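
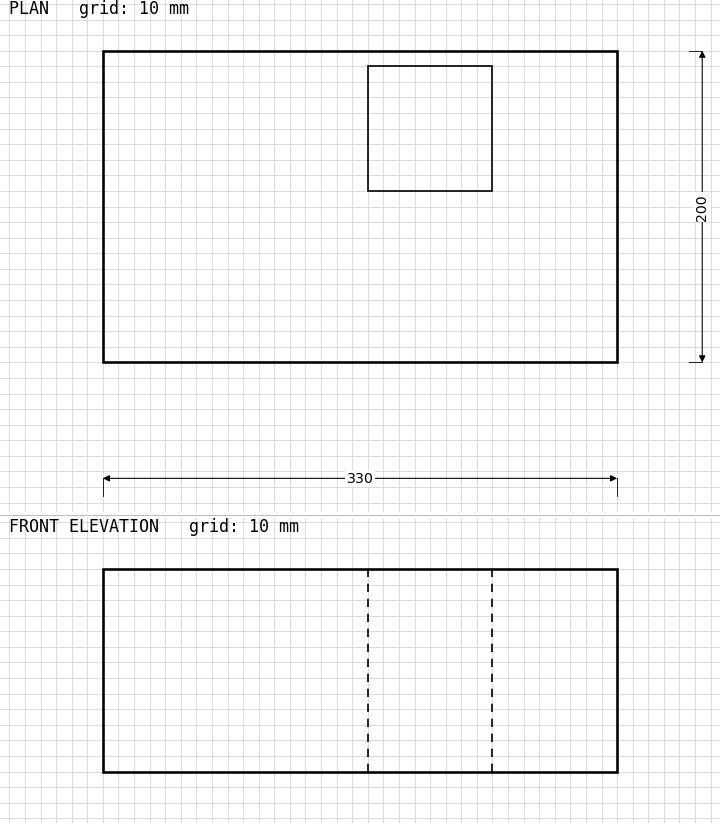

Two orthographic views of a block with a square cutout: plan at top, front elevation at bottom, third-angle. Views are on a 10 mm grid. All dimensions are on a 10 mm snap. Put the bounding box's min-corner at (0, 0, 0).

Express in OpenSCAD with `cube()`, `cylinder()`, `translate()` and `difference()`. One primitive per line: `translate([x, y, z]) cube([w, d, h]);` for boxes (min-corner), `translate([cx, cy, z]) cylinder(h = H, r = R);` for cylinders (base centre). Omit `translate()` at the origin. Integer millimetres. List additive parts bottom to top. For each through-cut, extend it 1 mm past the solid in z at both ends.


difference() {
  cube([330, 200, 130]);
  translate([170, 110, -1]) cube([80, 80, 132]);
}


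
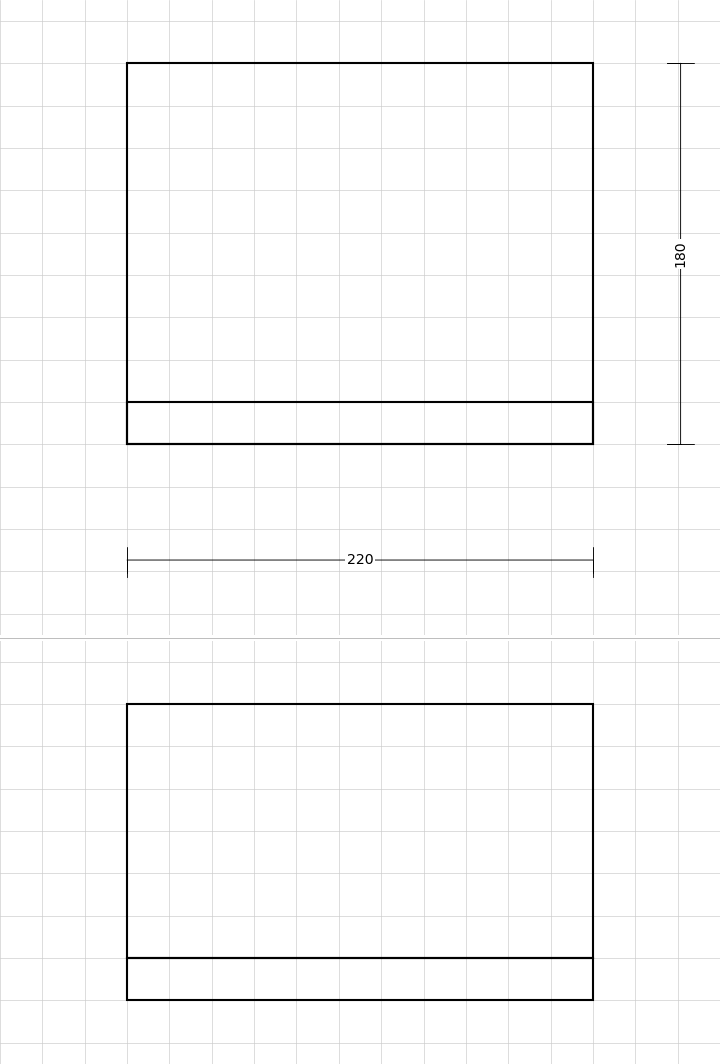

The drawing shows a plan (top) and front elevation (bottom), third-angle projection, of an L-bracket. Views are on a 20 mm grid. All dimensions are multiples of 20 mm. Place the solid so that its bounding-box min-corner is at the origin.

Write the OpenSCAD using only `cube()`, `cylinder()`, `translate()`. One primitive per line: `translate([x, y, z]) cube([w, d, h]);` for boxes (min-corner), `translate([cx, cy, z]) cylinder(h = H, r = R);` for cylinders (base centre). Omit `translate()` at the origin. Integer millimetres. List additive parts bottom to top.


cube([220, 180, 20]);
translate([0, 0, 20]) cube([220, 20, 120]);


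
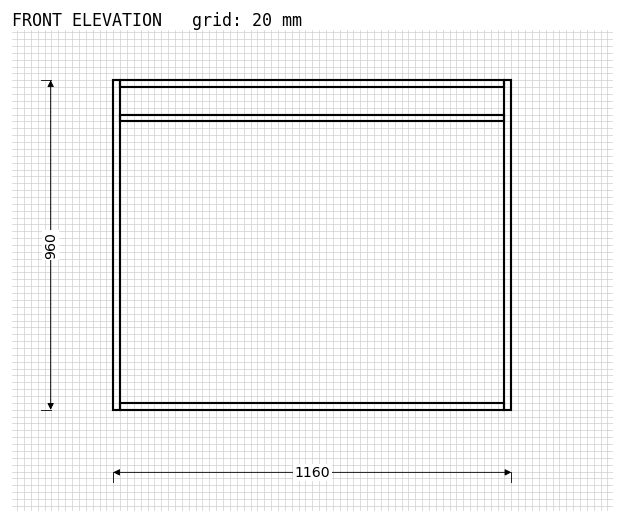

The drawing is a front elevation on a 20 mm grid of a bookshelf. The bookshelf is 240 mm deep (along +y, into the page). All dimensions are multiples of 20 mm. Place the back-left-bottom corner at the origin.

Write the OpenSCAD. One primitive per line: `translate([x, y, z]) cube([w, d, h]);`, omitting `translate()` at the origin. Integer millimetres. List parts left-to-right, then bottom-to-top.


cube([20, 240, 960]);
translate([20, 0, 0]) cube([1120, 240, 20]);
translate([20, 0, 840]) cube([1120, 240, 20]);
translate([20, 0, 940]) cube([1120, 240, 20]);
translate([1140, 0, 0]) cube([20, 240, 960]);


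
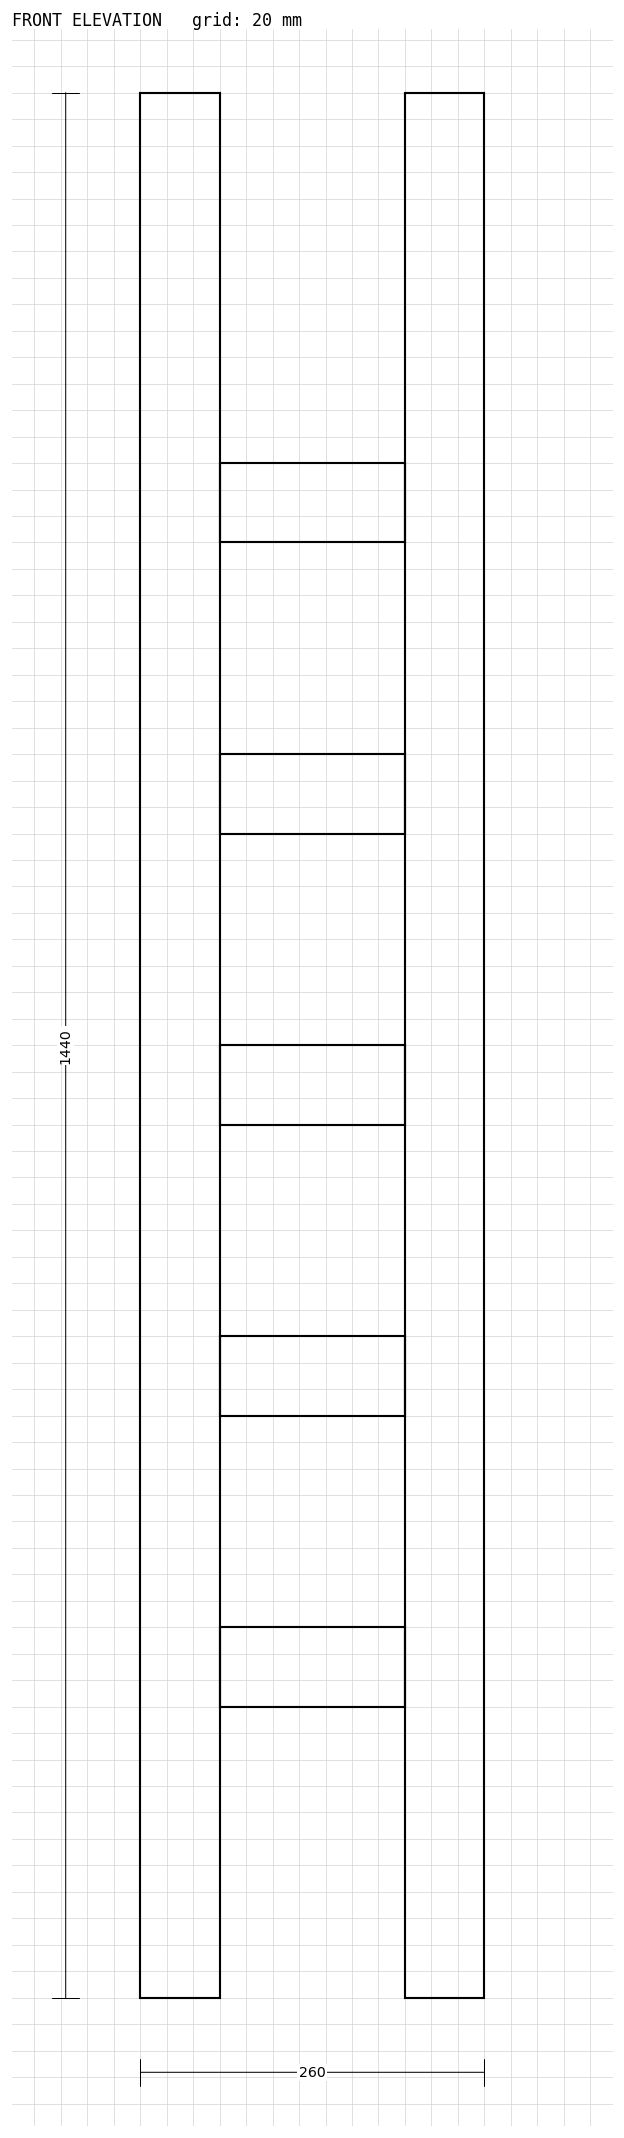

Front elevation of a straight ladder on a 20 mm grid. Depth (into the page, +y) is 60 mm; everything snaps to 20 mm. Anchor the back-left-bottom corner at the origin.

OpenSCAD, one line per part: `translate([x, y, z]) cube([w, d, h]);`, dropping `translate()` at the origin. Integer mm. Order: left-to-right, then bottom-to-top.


cube([60, 60, 1440]);
translate([60, 0, 220]) cube([140, 60, 60]);
translate([60, 0, 440]) cube([140, 60, 60]);
translate([60, 0, 660]) cube([140, 60, 60]);
translate([60, 0, 880]) cube([140, 60, 60]);
translate([60, 0, 1100]) cube([140, 60, 60]);
translate([200, 0, 0]) cube([60, 60, 1440]);


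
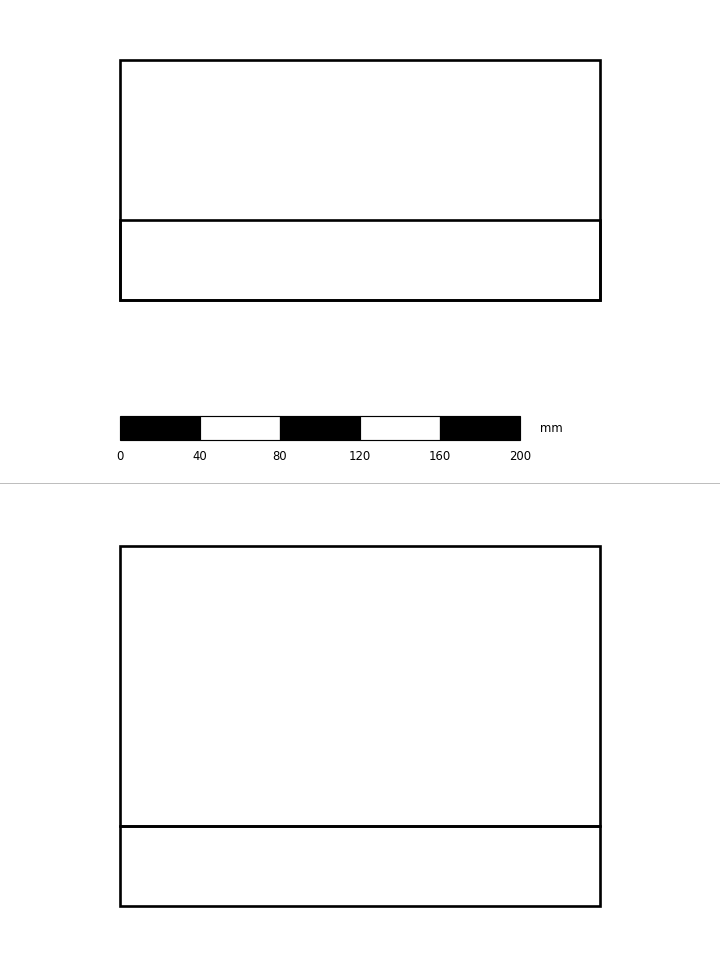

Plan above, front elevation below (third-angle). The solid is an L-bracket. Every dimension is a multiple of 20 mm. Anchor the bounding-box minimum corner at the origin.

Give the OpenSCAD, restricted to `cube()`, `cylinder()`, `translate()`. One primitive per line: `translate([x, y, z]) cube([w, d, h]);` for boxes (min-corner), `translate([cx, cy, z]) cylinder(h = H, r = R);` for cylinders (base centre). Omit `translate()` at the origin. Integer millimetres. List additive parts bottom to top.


cube([240, 120, 40]);
translate([0, 0, 40]) cube([240, 40, 140]);


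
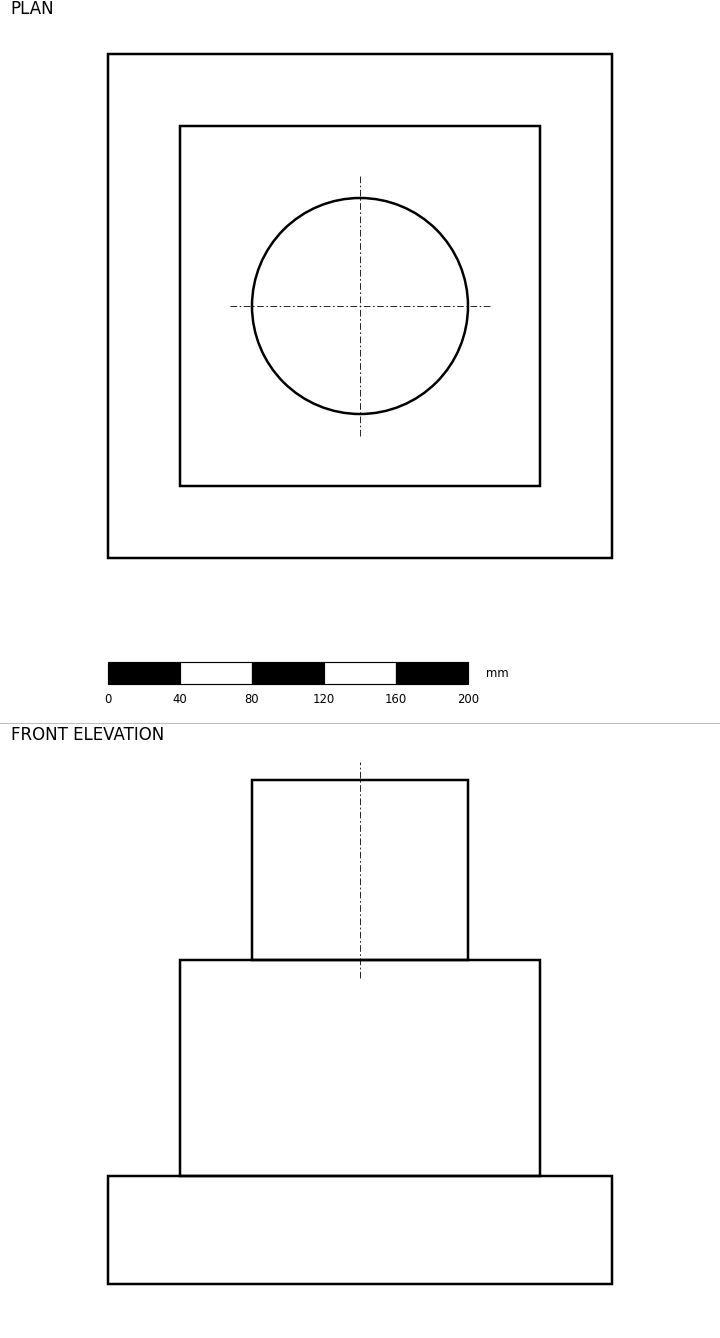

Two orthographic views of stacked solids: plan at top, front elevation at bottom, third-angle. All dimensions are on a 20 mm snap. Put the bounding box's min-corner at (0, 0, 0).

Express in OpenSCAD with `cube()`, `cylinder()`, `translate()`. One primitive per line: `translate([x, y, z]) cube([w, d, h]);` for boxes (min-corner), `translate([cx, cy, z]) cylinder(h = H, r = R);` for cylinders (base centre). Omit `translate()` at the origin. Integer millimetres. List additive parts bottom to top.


cube([280, 280, 60]);
translate([40, 40, 60]) cube([200, 200, 120]);
translate([140, 140, 180]) cylinder(h = 100, r = 60);


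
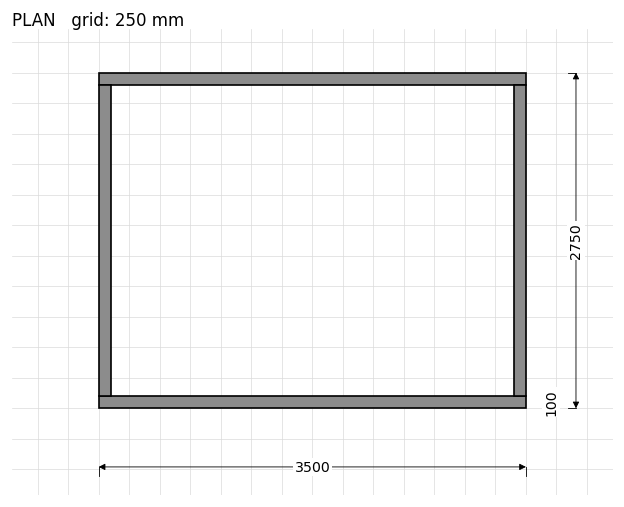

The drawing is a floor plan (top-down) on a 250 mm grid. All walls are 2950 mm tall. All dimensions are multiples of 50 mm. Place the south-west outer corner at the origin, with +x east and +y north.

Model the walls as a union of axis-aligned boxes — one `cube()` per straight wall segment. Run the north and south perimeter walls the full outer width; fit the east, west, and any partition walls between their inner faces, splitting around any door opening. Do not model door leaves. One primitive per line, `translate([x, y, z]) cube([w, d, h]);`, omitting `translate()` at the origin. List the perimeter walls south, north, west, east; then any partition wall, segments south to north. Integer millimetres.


cube([3500, 100, 2950]);
translate([0, 2650, 0]) cube([3500, 100, 2950]);
translate([0, 100, 0]) cube([100, 2550, 2950]);
translate([3400, 100, 0]) cube([100, 2550, 2950]);


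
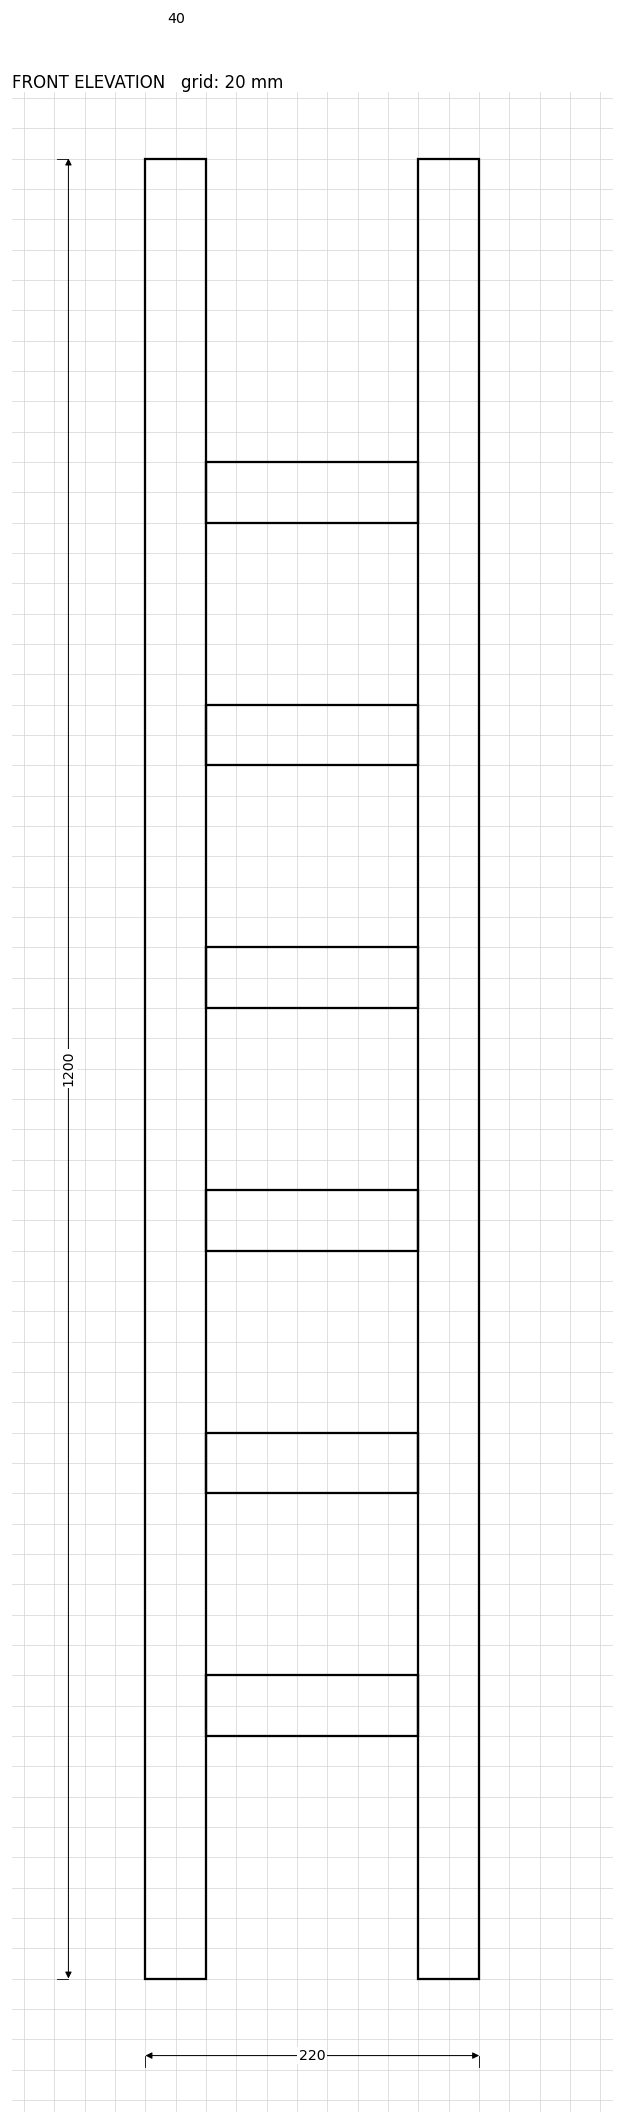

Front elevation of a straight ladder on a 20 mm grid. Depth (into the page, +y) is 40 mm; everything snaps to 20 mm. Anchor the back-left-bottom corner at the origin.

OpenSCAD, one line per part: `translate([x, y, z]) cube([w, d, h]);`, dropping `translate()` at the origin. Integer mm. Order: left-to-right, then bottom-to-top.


cube([40, 40, 1200]);
translate([40, 0, 160]) cube([140, 40, 40]);
translate([40, 0, 320]) cube([140, 40, 40]);
translate([40, 0, 480]) cube([140, 40, 40]);
translate([40, 0, 640]) cube([140, 40, 40]);
translate([40, 0, 800]) cube([140, 40, 40]);
translate([40, 0, 960]) cube([140, 40, 40]);
translate([180, 0, 0]) cube([40, 40, 1200]);


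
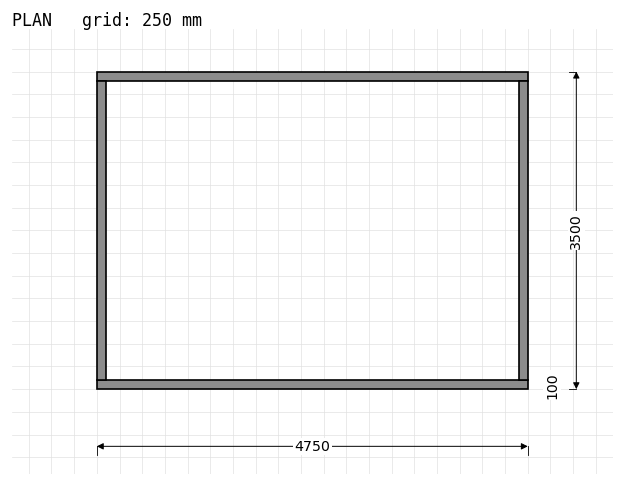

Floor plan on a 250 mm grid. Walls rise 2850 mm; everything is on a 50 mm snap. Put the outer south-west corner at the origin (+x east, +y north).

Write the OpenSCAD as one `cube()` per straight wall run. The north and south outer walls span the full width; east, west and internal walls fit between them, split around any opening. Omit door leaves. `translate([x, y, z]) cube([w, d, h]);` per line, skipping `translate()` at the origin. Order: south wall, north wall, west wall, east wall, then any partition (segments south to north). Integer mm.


cube([4750, 100, 2850]);
translate([0, 3400, 0]) cube([4750, 100, 2850]);
translate([0, 100, 0]) cube([100, 3300, 2850]);
translate([4650, 100, 0]) cube([100, 3300, 2850]);


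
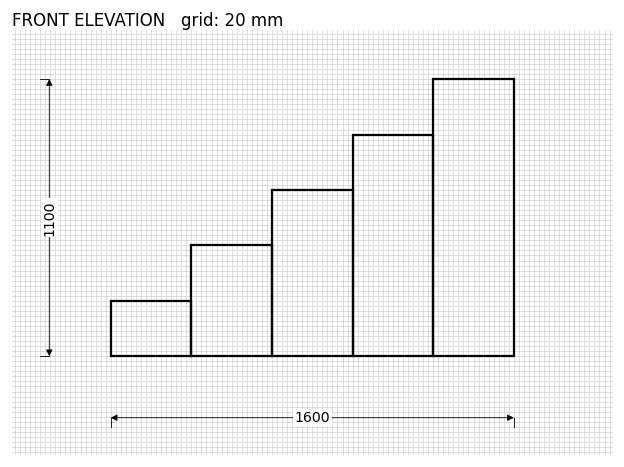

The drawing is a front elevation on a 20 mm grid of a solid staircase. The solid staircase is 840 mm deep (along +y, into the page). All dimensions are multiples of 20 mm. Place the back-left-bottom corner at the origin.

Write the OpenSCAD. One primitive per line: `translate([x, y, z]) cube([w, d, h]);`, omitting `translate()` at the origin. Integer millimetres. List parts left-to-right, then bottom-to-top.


cube([320, 840, 220]);
translate([320, 0, 0]) cube([320, 840, 440]);
translate([640, 0, 0]) cube([320, 840, 660]);
translate([960, 0, 0]) cube([320, 840, 880]);
translate([1280, 0, 0]) cube([320, 840, 1100]);


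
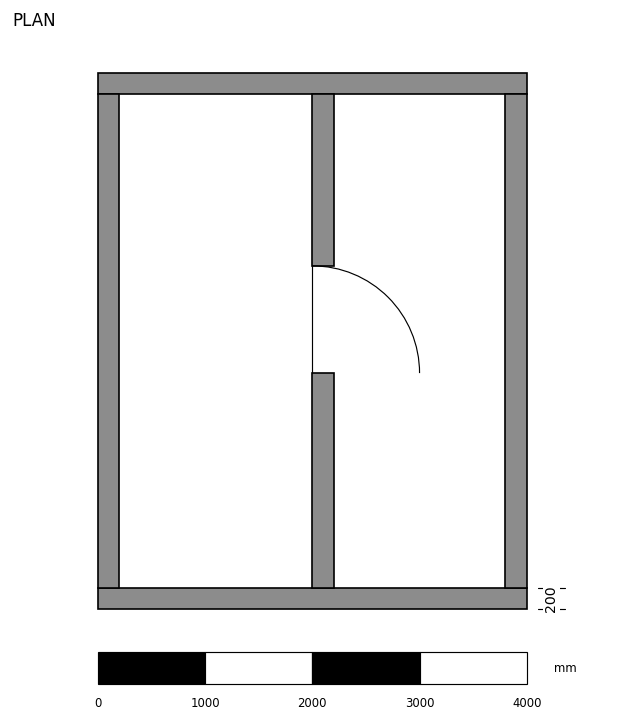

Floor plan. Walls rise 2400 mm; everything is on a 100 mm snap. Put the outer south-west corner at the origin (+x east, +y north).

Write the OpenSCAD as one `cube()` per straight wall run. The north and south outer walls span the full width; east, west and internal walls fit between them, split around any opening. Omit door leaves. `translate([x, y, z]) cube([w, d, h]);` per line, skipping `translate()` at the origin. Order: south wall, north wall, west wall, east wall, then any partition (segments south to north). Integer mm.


cube([4000, 200, 2400]);
translate([0, 4800, 0]) cube([4000, 200, 2400]);
translate([0, 200, 0]) cube([200, 4600, 2400]);
translate([3800, 200, 0]) cube([200, 4600, 2400]);
translate([2000, 200, 0]) cube([200, 2000, 2400]);
translate([2000, 3200, 0]) cube([200, 1600, 2400]);


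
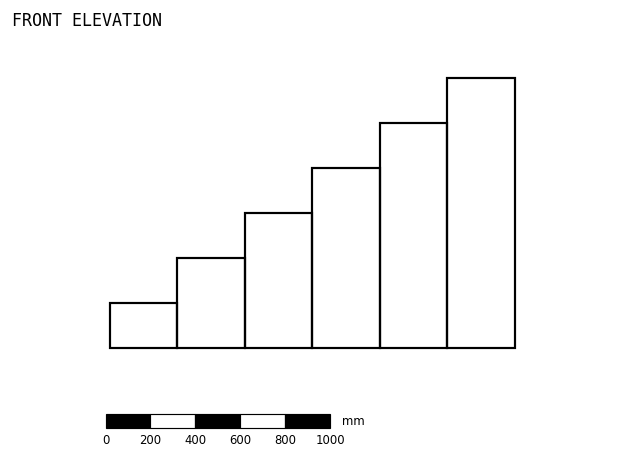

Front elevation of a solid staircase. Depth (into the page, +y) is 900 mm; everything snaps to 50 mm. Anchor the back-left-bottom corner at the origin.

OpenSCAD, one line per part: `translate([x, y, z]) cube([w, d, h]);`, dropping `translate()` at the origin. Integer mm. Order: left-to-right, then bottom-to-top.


cube([300, 900, 200]);
translate([300, 0, 0]) cube([300, 900, 400]);
translate([600, 0, 0]) cube([300, 900, 600]);
translate([900, 0, 0]) cube([300, 900, 800]);
translate([1200, 0, 0]) cube([300, 900, 1000]);
translate([1500, 0, 0]) cube([300, 900, 1200]);


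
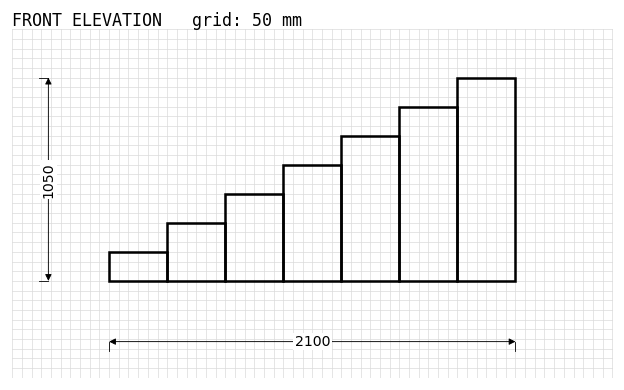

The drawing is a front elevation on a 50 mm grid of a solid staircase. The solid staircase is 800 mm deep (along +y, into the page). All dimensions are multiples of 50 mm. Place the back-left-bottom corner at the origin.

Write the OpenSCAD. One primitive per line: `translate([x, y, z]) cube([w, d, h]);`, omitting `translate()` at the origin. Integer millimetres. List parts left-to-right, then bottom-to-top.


cube([300, 800, 150]);
translate([300, 0, 0]) cube([300, 800, 300]);
translate([600, 0, 0]) cube([300, 800, 450]);
translate([900, 0, 0]) cube([300, 800, 600]);
translate([1200, 0, 0]) cube([300, 800, 750]);
translate([1500, 0, 0]) cube([300, 800, 900]);
translate([1800, 0, 0]) cube([300, 800, 1050]);


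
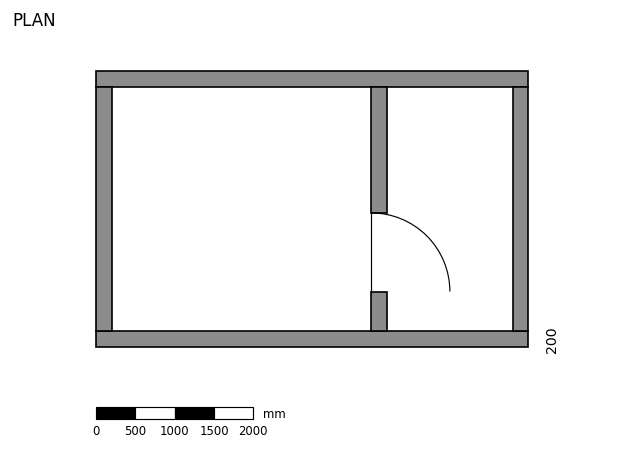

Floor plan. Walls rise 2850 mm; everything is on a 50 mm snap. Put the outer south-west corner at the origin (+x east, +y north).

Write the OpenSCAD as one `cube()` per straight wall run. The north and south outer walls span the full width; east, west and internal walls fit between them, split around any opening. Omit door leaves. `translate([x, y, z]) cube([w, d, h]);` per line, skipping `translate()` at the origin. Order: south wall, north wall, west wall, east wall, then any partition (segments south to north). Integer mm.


cube([5500, 200, 2850]);
translate([0, 3300, 0]) cube([5500, 200, 2850]);
translate([0, 200, 0]) cube([200, 3100, 2850]);
translate([5300, 200, 0]) cube([200, 3100, 2850]);
translate([3500, 200, 0]) cube([200, 500, 2850]);
translate([3500, 1700, 0]) cube([200, 1600, 2850]);


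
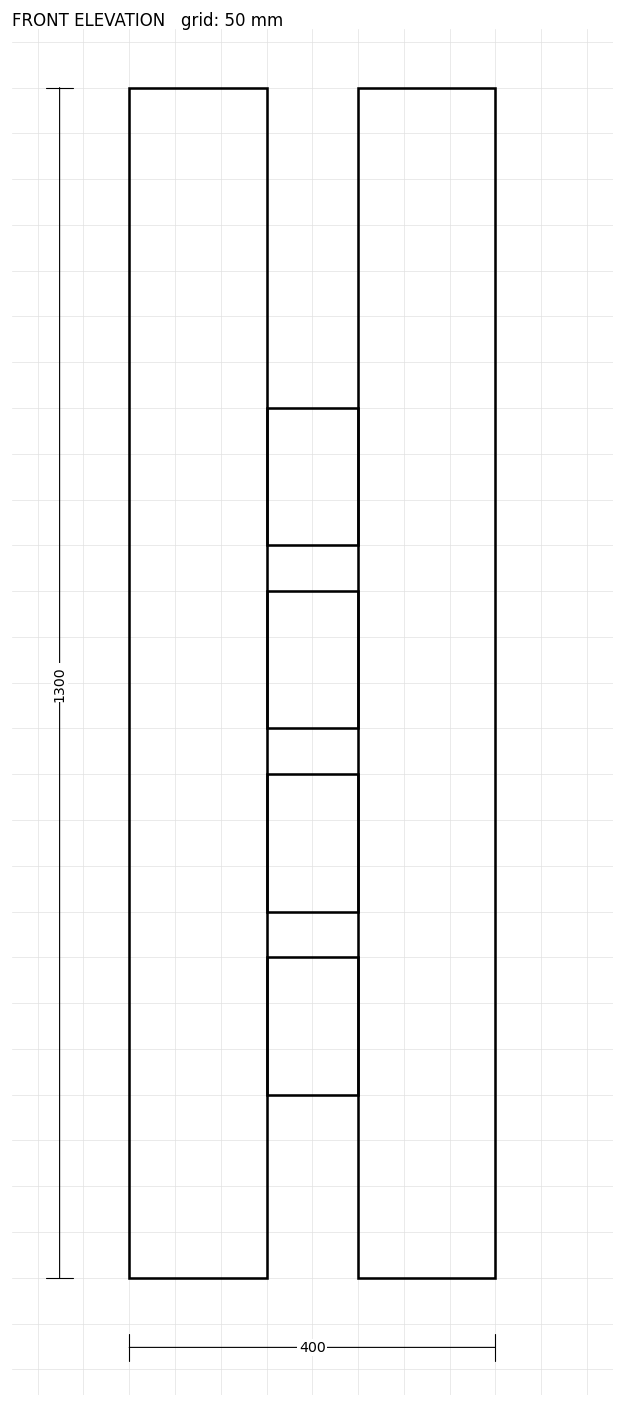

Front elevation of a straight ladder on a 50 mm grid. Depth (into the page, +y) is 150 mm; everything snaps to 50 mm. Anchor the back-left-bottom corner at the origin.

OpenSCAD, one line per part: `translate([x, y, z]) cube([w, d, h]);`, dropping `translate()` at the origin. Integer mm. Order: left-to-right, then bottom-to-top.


cube([150, 150, 1300]);
translate([150, 0, 200]) cube([100, 150, 150]);
translate([150, 0, 400]) cube([100, 150, 150]);
translate([150, 0, 600]) cube([100, 150, 150]);
translate([150, 0, 800]) cube([100, 150, 150]);
translate([250, 0, 0]) cube([150, 150, 1300]);


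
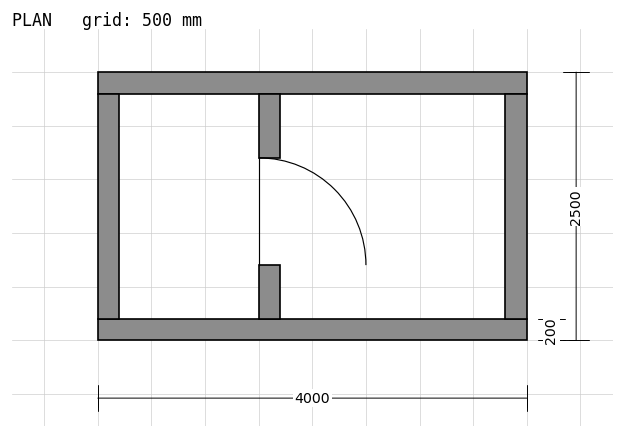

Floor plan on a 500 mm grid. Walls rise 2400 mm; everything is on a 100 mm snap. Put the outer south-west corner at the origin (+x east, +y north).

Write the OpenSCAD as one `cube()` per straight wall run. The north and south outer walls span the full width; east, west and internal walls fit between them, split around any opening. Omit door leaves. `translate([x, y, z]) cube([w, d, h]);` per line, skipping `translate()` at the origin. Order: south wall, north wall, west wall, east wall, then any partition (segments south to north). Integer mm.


cube([4000, 200, 2400]);
translate([0, 2300, 0]) cube([4000, 200, 2400]);
translate([0, 200, 0]) cube([200, 2100, 2400]);
translate([3800, 200, 0]) cube([200, 2100, 2400]);
translate([1500, 200, 0]) cube([200, 500, 2400]);
translate([1500, 1700, 0]) cube([200, 600, 2400]);


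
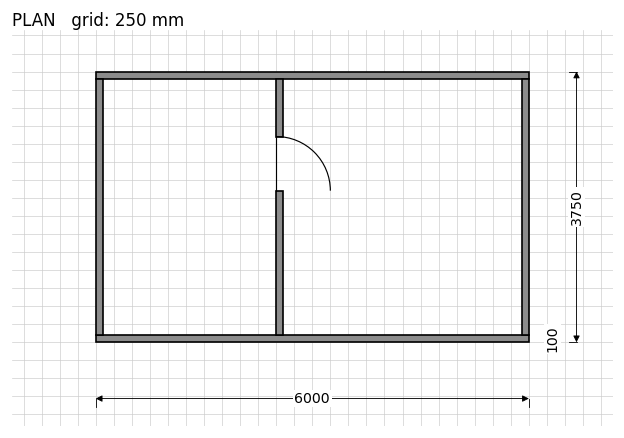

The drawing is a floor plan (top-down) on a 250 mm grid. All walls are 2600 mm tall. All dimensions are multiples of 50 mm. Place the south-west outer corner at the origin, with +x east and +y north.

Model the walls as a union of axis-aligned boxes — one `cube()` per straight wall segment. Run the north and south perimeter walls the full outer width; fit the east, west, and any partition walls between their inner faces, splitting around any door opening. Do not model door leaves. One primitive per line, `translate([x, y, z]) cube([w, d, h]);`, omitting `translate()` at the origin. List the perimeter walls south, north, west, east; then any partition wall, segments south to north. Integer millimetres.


cube([6000, 100, 2600]);
translate([0, 3650, 0]) cube([6000, 100, 2600]);
translate([0, 100, 0]) cube([100, 3550, 2600]);
translate([5900, 100, 0]) cube([100, 3550, 2600]);
translate([2500, 100, 0]) cube([100, 2000, 2600]);
translate([2500, 2850, 0]) cube([100, 800, 2600]);


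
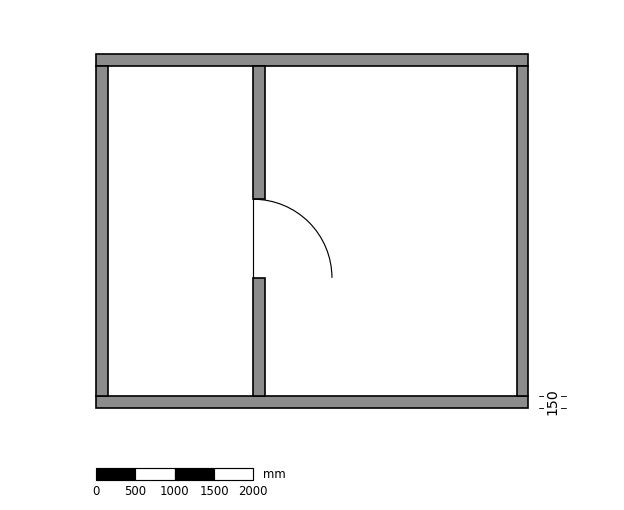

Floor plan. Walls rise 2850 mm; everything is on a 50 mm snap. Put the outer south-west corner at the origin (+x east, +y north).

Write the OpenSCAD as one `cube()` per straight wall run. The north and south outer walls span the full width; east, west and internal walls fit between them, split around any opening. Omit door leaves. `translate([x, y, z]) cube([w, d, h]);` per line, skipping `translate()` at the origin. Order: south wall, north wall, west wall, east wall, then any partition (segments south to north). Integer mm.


cube([5500, 150, 2850]);
translate([0, 4350, 0]) cube([5500, 150, 2850]);
translate([0, 150, 0]) cube([150, 4200, 2850]);
translate([5350, 150, 0]) cube([150, 4200, 2850]);
translate([2000, 150, 0]) cube([150, 1500, 2850]);
translate([2000, 2650, 0]) cube([150, 1700, 2850]);


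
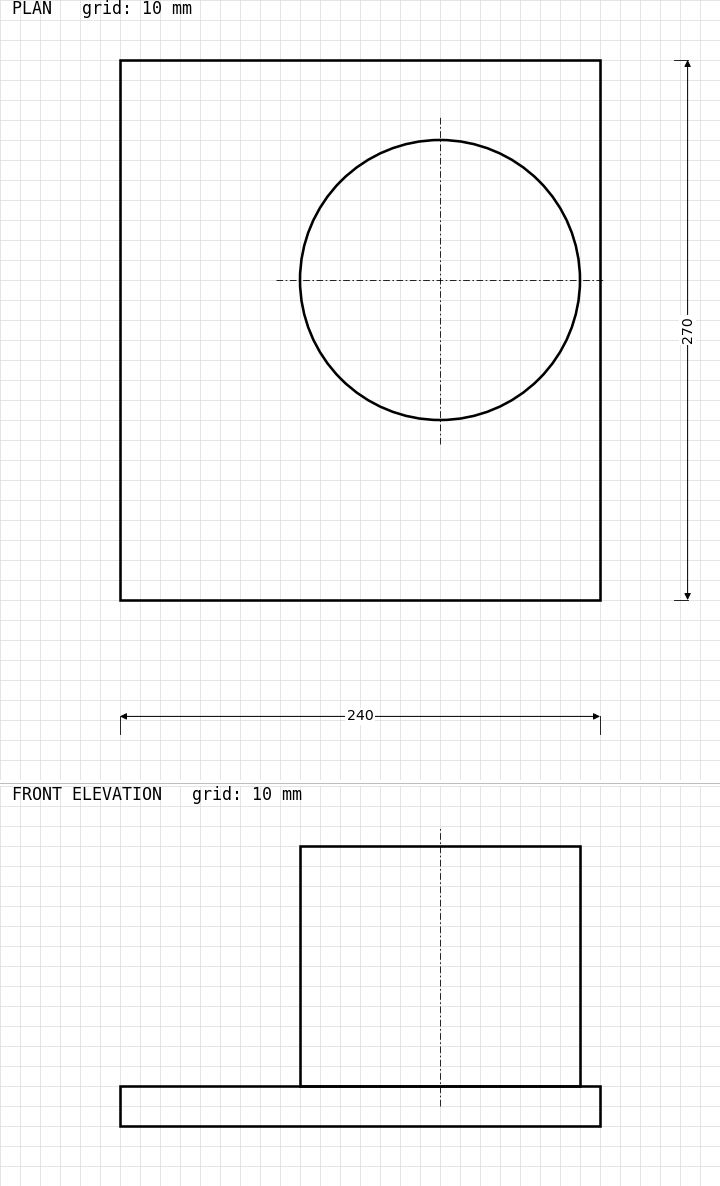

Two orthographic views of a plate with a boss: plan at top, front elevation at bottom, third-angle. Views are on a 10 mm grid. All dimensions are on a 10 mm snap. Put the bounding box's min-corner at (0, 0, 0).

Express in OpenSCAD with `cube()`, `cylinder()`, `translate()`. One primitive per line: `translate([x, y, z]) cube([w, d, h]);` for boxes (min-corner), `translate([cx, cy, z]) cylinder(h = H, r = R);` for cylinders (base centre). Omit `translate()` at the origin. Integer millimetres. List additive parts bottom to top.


cube([240, 270, 20]);
translate([160, 160, 20]) cylinder(h = 120, r = 70);


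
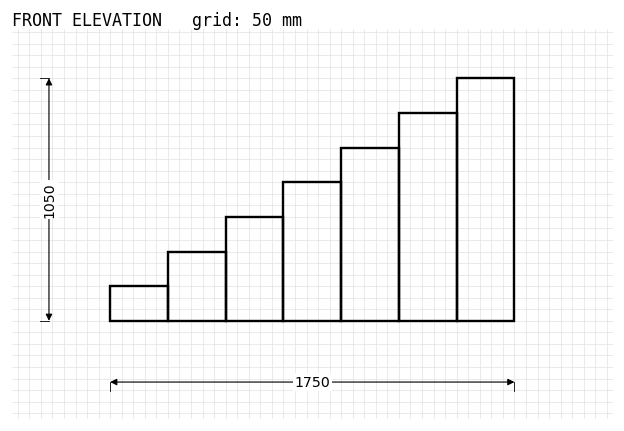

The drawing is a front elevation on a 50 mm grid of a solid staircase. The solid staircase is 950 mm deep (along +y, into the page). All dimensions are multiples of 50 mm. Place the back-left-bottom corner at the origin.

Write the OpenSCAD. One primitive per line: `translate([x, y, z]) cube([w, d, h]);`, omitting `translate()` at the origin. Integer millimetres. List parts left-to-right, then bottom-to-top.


cube([250, 950, 150]);
translate([250, 0, 0]) cube([250, 950, 300]);
translate([500, 0, 0]) cube([250, 950, 450]);
translate([750, 0, 0]) cube([250, 950, 600]);
translate([1000, 0, 0]) cube([250, 950, 750]);
translate([1250, 0, 0]) cube([250, 950, 900]);
translate([1500, 0, 0]) cube([250, 950, 1050]);


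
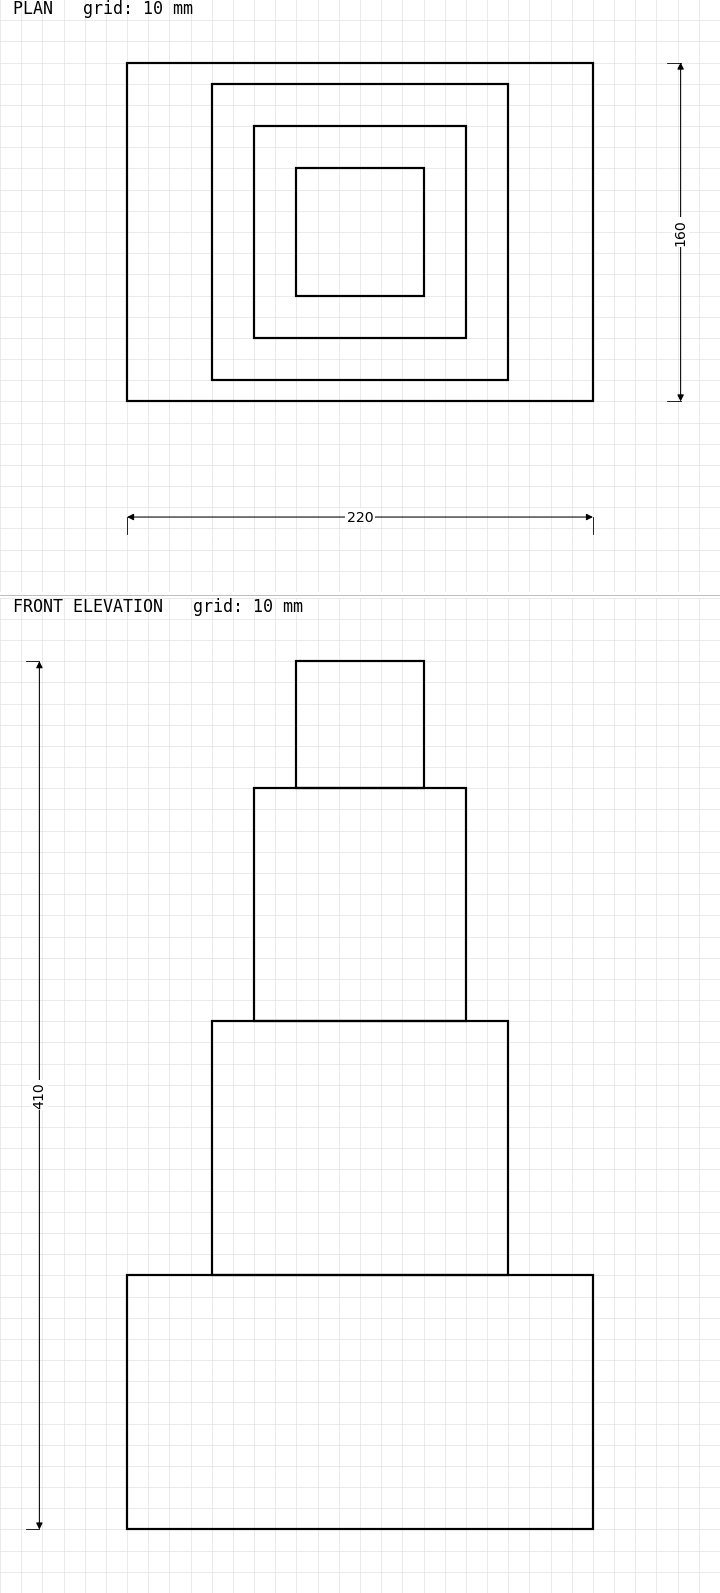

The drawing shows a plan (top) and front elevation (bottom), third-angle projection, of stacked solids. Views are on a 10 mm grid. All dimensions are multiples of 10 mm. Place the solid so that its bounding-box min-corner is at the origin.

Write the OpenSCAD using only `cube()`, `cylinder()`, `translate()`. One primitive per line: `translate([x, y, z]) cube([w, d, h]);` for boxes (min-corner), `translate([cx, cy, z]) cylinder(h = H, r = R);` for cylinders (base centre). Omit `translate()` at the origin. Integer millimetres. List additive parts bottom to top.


cube([220, 160, 120]);
translate([40, 10, 120]) cube([140, 140, 120]);
translate([60, 30, 240]) cube([100, 100, 110]);
translate([80, 50, 350]) cube([60, 60, 60]);


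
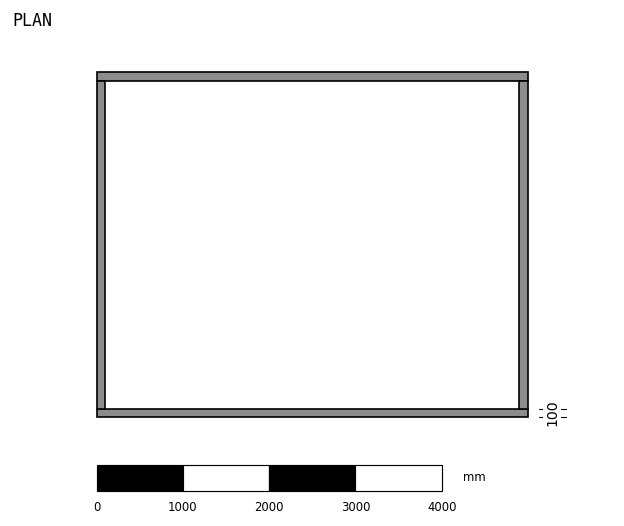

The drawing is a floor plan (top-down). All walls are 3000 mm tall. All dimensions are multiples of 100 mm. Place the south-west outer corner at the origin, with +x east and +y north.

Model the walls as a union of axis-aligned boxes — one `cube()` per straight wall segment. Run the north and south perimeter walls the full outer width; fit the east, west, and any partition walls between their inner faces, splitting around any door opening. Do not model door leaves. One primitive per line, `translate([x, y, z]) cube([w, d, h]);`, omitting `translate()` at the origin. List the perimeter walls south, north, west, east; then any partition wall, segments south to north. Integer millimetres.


cube([5000, 100, 3000]);
translate([0, 3900, 0]) cube([5000, 100, 3000]);
translate([0, 100, 0]) cube([100, 3800, 3000]);
translate([4900, 100, 0]) cube([100, 3800, 3000]);


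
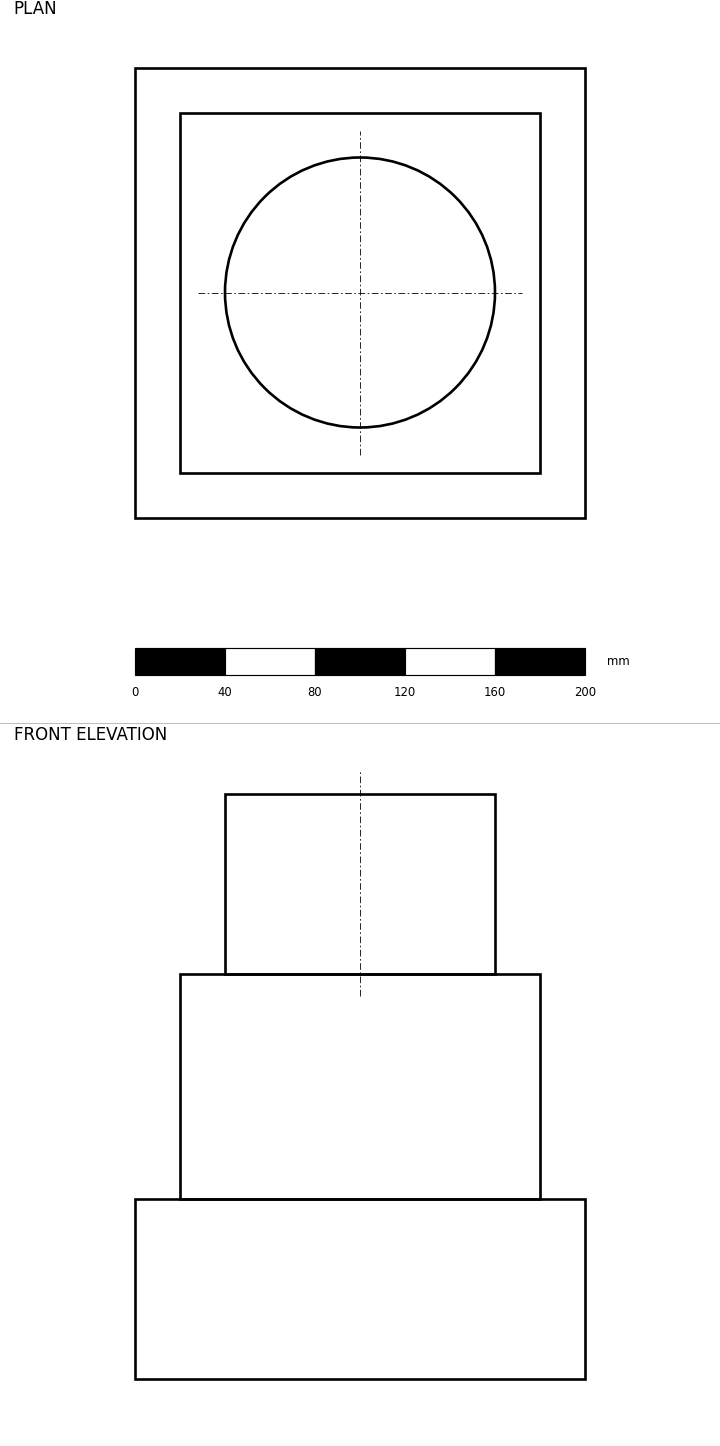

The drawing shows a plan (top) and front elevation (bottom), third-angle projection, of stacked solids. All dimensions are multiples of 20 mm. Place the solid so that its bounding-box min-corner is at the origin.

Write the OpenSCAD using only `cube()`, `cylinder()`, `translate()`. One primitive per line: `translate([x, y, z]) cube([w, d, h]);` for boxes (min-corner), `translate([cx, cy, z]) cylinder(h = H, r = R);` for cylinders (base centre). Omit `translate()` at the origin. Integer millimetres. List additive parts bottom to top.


cube([200, 200, 80]);
translate([20, 20, 80]) cube([160, 160, 100]);
translate([100, 100, 180]) cylinder(h = 80, r = 60);


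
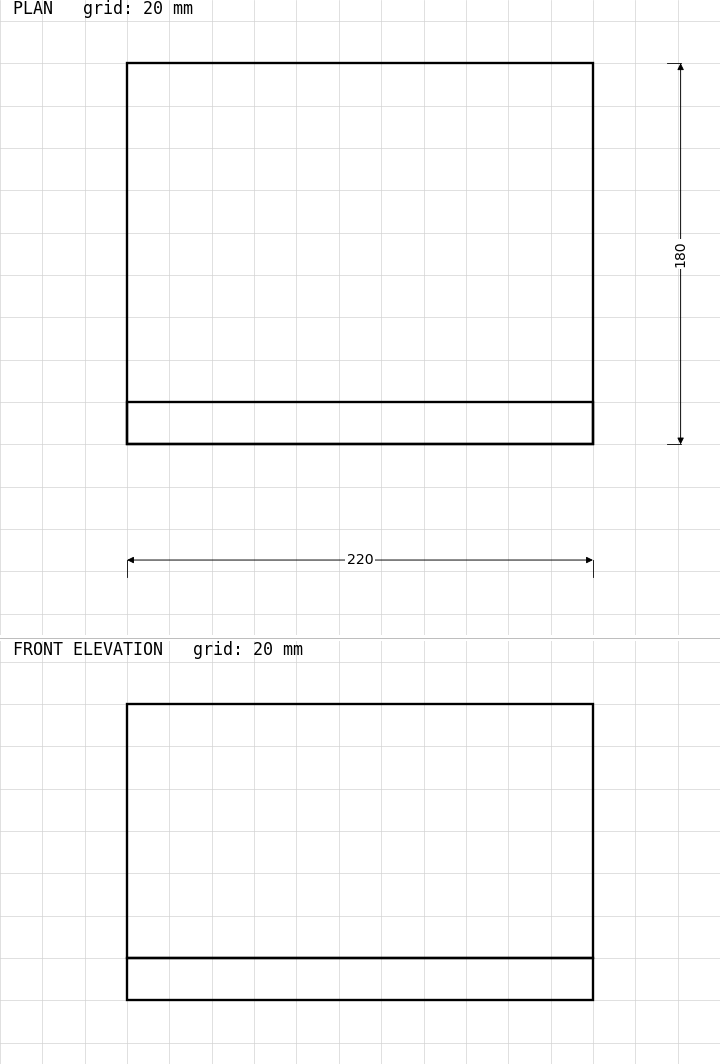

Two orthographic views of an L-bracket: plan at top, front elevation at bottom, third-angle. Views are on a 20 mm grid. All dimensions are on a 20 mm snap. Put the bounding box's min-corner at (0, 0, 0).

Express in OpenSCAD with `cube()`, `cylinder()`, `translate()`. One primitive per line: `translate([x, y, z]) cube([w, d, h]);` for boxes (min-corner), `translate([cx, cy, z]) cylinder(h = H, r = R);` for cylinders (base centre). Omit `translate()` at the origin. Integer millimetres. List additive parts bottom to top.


cube([220, 180, 20]);
translate([0, 0, 20]) cube([220, 20, 120]);


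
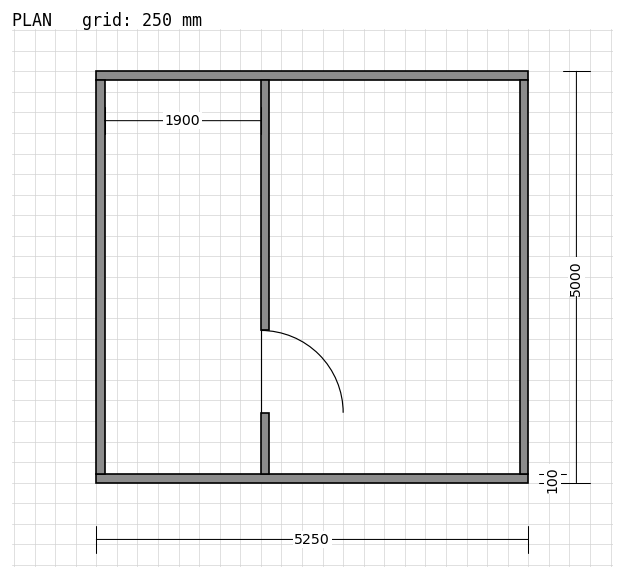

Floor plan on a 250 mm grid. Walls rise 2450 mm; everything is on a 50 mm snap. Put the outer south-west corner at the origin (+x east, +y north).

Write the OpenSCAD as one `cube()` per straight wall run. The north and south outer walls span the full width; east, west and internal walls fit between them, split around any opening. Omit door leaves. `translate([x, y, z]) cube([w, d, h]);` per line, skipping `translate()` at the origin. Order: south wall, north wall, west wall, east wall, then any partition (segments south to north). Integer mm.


cube([5250, 100, 2450]);
translate([0, 4900, 0]) cube([5250, 100, 2450]);
translate([0, 100, 0]) cube([100, 4800, 2450]);
translate([5150, 100, 0]) cube([100, 4800, 2450]);
translate([2000, 100, 0]) cube([100, 750, 2450]);
translate([2000, 1850, 0]) cube([100, 3050, 2450]);


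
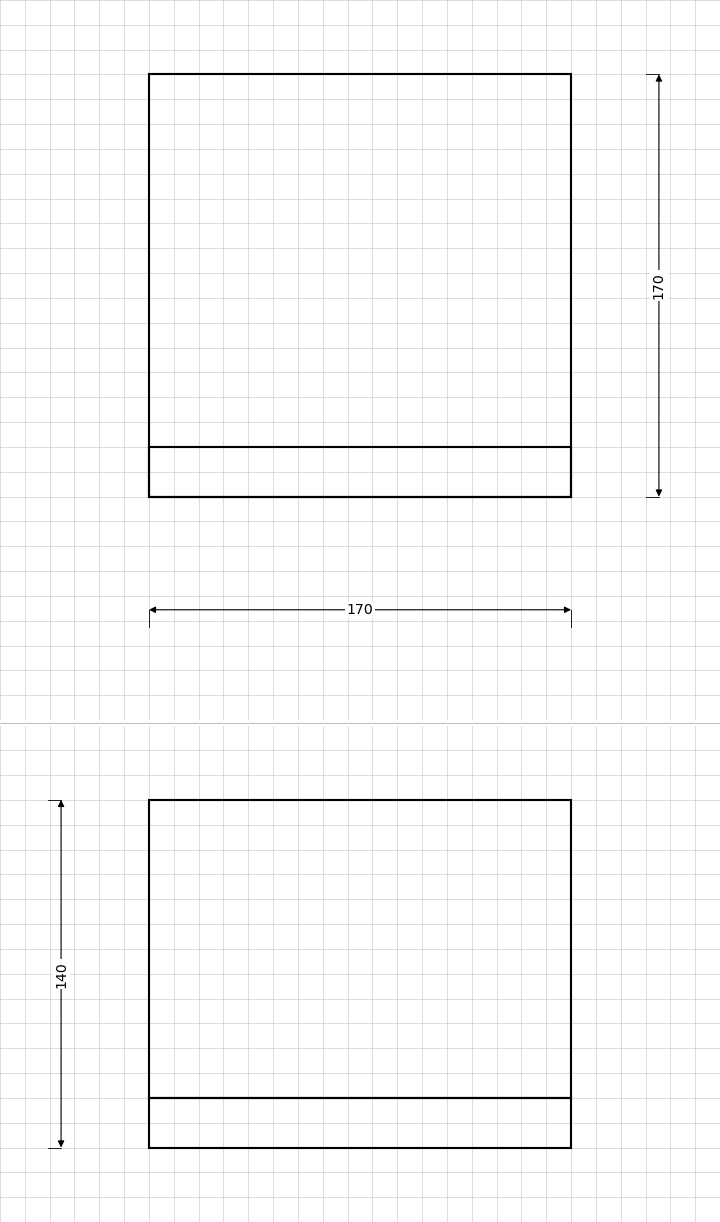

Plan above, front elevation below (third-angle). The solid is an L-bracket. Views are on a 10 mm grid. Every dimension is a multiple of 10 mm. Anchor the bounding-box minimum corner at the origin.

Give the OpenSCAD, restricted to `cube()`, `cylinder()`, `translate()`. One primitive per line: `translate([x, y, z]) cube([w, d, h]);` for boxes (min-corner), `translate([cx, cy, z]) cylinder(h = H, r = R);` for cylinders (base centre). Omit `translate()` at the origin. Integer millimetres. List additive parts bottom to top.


cube([170, 170, 20]);
translate([0, 0, 20]) cube([170, 20, 120]);


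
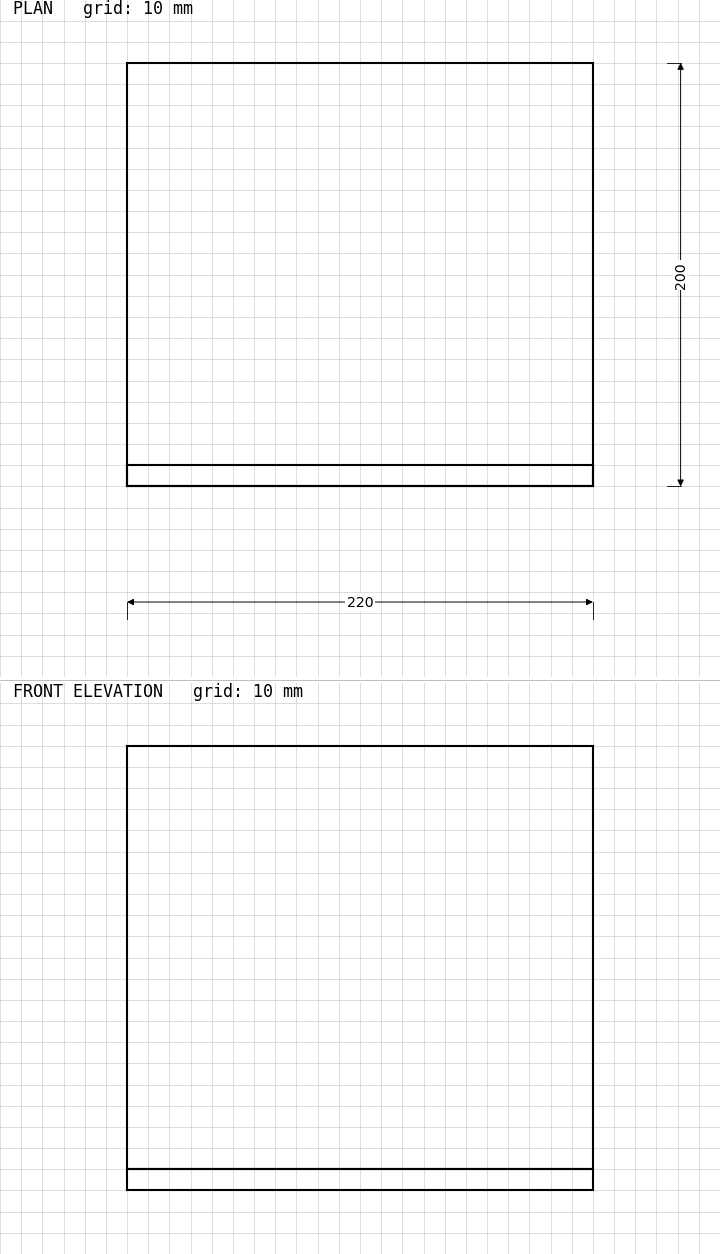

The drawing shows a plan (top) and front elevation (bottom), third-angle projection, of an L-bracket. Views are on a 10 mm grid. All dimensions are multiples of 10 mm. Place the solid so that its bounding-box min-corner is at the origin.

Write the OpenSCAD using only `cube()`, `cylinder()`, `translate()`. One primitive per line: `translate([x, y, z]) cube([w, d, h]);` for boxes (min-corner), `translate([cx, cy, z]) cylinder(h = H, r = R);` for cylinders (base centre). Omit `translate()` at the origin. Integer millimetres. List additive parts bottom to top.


cube([220, 200, 10]);
translate([0, 0, 10]) cube([220, 10, 200]);


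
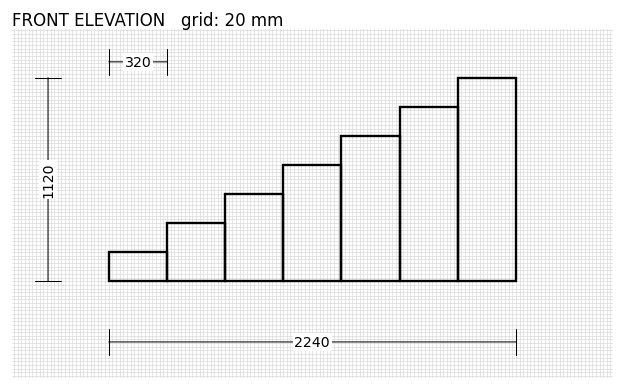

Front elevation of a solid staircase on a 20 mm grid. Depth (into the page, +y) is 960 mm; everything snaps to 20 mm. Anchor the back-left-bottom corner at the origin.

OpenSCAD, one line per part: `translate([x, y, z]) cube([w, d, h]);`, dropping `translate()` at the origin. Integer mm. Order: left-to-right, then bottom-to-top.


cube([320, 960, 160]);
translate([320, 0, 0]) cube([320, 960, 320]);
translate([640, 0, 0]) cube([320, 960, 480]);
translate([960, 0, 0]) cube([320, 960, 640]);
translate([1280, 0, 0]) cube([320, 960, 800]);
translate([1600, 0, 0]) cube([320, 960, 960]);
translate([1920, 0, 0]) cube([320, 960, 1120]);


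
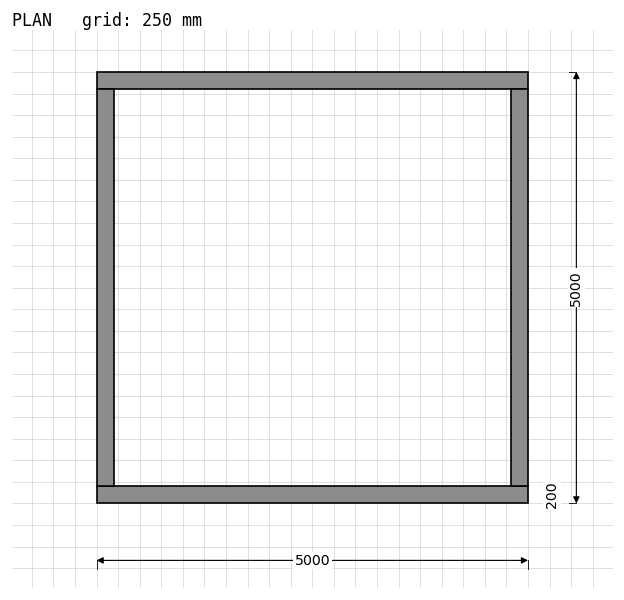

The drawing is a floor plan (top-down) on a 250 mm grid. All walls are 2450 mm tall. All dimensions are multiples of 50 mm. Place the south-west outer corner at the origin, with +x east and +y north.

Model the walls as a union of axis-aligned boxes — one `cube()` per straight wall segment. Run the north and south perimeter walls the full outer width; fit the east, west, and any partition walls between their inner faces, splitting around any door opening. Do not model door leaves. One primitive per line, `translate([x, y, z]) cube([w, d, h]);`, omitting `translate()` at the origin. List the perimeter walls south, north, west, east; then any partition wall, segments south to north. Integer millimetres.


cube([5000, 200, 2450]);
translate([0, 4800, 0]) cube([5000, 200, 2450]);
translate([0, 200, 0]) cube([200, 4600, 2450]);
translate([4800, 200, 0]) cube([200, 4600, 2450]);


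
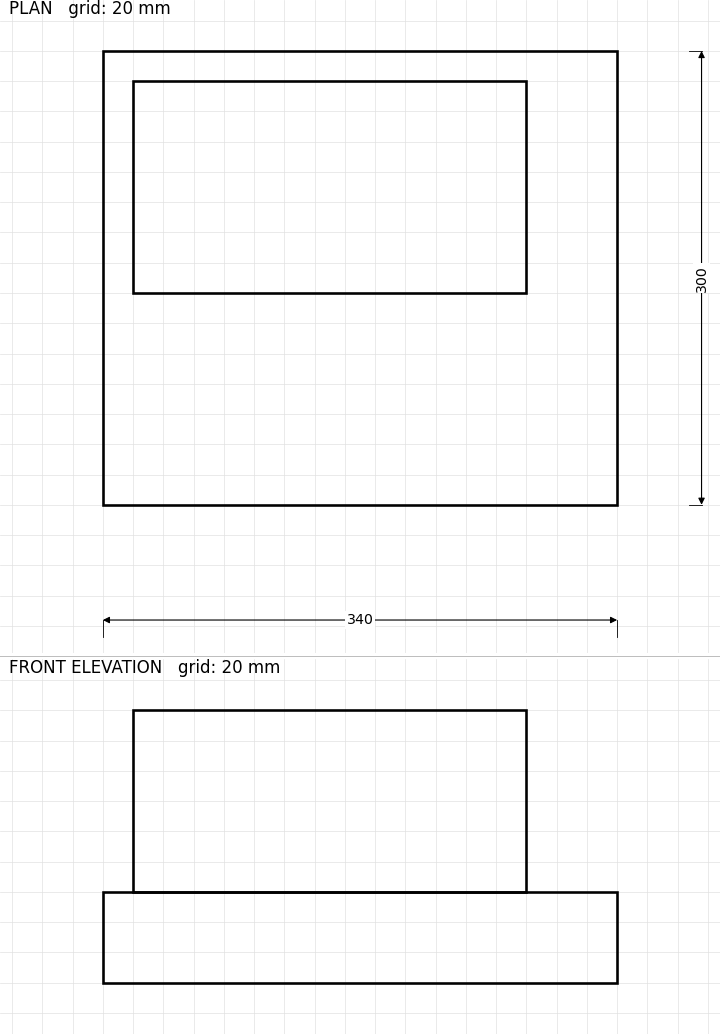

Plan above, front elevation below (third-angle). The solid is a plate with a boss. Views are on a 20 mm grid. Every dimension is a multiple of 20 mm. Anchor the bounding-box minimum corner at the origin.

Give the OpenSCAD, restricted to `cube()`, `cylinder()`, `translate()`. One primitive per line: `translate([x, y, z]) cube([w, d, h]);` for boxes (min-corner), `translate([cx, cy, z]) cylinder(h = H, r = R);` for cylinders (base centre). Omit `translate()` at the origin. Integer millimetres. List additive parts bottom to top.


cube([340, 300, 60]);
translate([20, 140, 60]) cube([260, 140, 120]);


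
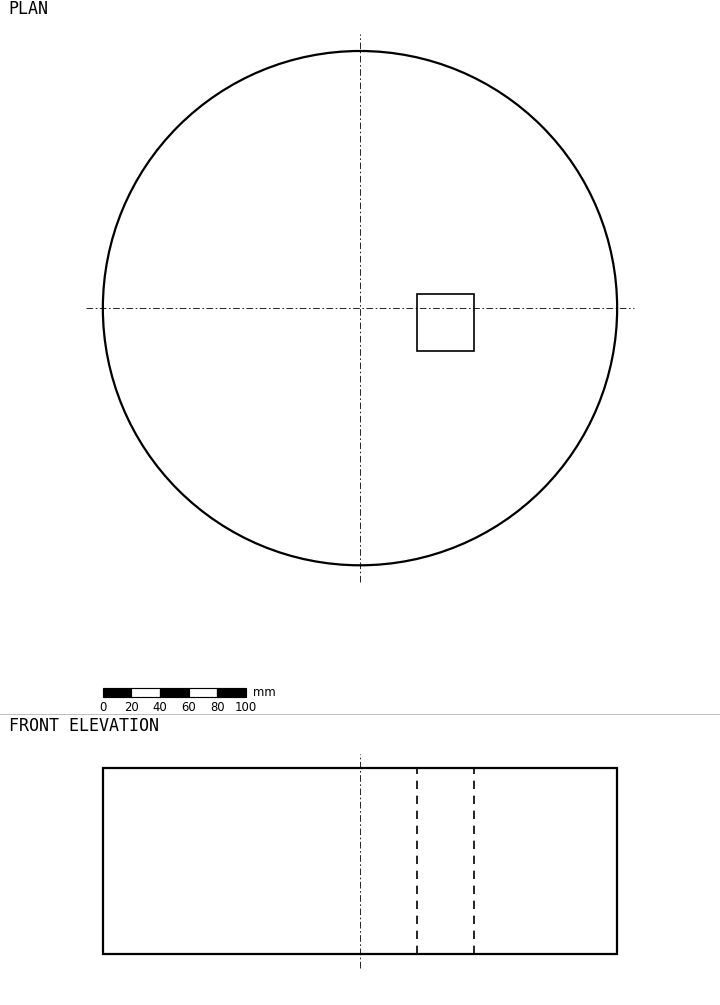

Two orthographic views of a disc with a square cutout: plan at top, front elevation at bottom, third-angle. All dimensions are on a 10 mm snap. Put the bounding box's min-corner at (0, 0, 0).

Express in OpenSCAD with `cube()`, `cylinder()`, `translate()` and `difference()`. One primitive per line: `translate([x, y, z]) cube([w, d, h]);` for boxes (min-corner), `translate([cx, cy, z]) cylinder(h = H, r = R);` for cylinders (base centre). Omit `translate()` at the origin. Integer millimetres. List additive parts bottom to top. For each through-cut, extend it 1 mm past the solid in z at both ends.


difference() {
  translate([180, 180, 0]) cylinder(h = 130, r = 180);
  translate([220, 150, -1]) cube([40, 40, 132]);
}


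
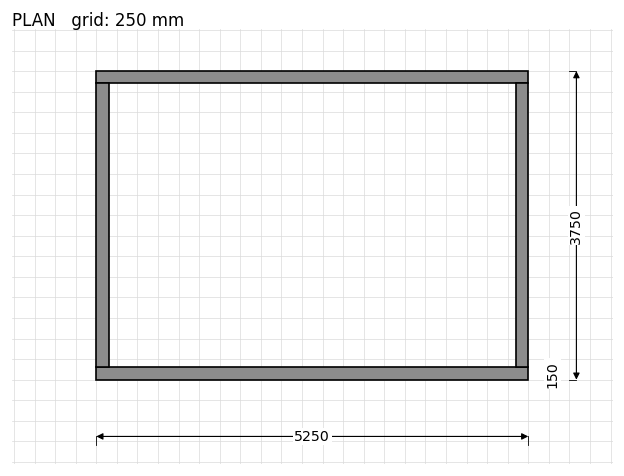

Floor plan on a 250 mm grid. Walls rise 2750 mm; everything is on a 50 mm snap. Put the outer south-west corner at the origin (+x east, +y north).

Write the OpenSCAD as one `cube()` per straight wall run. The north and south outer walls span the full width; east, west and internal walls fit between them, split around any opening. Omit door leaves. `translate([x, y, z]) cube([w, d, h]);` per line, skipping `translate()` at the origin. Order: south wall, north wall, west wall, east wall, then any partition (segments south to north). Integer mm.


cube([5250, 150, 2750]);
translate([0, 3600, 0]) cube([5250, 150, 2750]);
translate([0, 150, 0]) cube([150, 3450, 2750]);
translate([5100, 150, 0]) cube([150, 3450, 2750]);


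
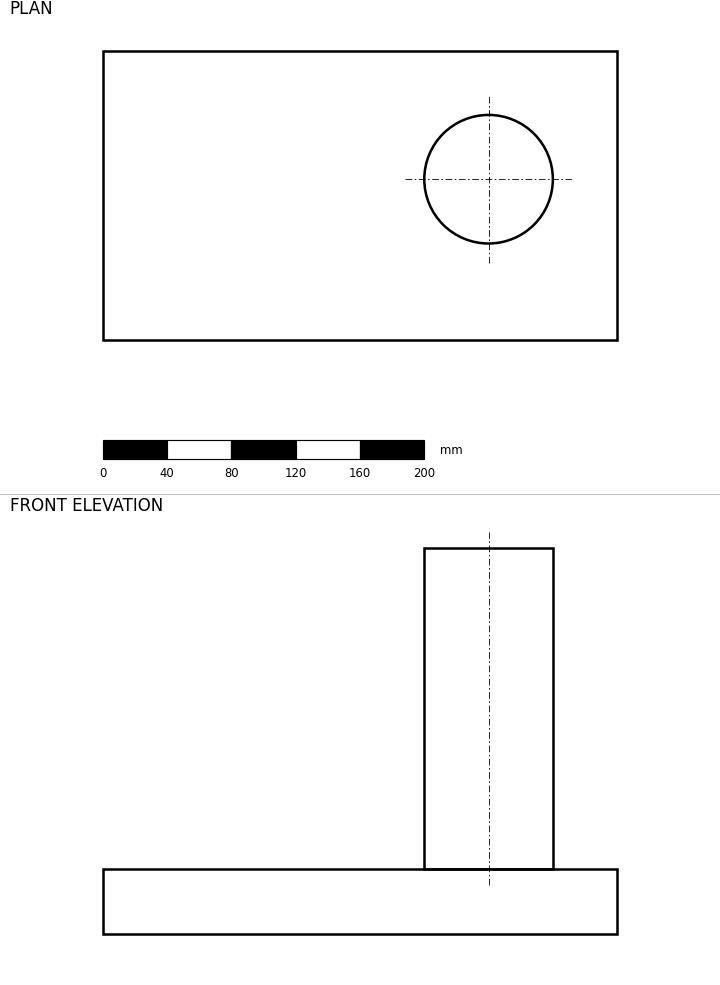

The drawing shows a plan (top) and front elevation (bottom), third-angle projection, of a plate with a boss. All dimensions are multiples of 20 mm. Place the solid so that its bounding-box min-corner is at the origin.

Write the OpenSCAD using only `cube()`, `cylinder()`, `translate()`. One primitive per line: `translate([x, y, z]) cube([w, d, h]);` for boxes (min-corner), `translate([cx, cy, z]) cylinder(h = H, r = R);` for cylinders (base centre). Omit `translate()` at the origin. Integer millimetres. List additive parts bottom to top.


cube([320, 180, 40]);
translate([240, 100, 40]) cylinder(h = 200, r = 40);


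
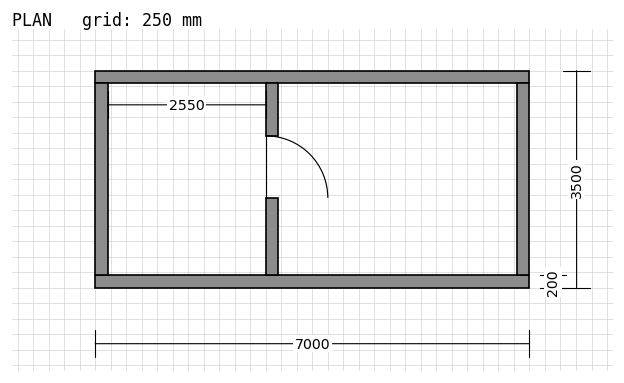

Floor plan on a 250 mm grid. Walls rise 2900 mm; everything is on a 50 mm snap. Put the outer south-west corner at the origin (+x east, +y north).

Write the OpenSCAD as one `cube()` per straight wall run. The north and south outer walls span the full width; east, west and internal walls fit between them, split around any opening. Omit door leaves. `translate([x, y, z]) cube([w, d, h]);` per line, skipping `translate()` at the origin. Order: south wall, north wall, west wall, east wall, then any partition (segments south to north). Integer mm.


cube([7000, 200, 2900]);
translate([0, 3300, 0]) cube([7000, 200, 2900]);
translate([0, 200, 0]) cube([200, 3100, 2900]);
translate([6800, 200, 0]) cube([200, 3100, 2900]);
translate([2750, 200, 0]) cube([200, 1250, 2900]);
translate([2750, 2450, 0]) cube([200, 850, 2900]);


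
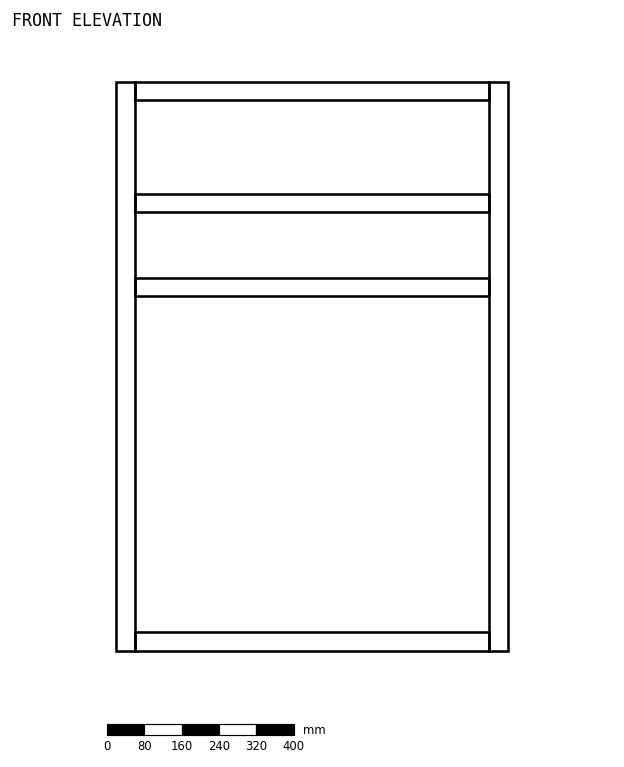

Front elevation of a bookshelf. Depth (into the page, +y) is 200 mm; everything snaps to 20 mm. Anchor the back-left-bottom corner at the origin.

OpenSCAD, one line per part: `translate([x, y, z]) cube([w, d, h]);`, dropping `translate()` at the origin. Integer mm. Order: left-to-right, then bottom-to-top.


cube([40, 200, 1220]);
translate([40, 0, 0]) cube([760, 200, 40]);
translate([40, 0, 760]) cube([760, 200, 40]);
translate([40, 0, 940]) cube([760, 200, 40]);
translate([40, 0, 1180]) cube([760, 200, 40]);
translate([800, 0, 0]) cube([40, 200, 1220]);


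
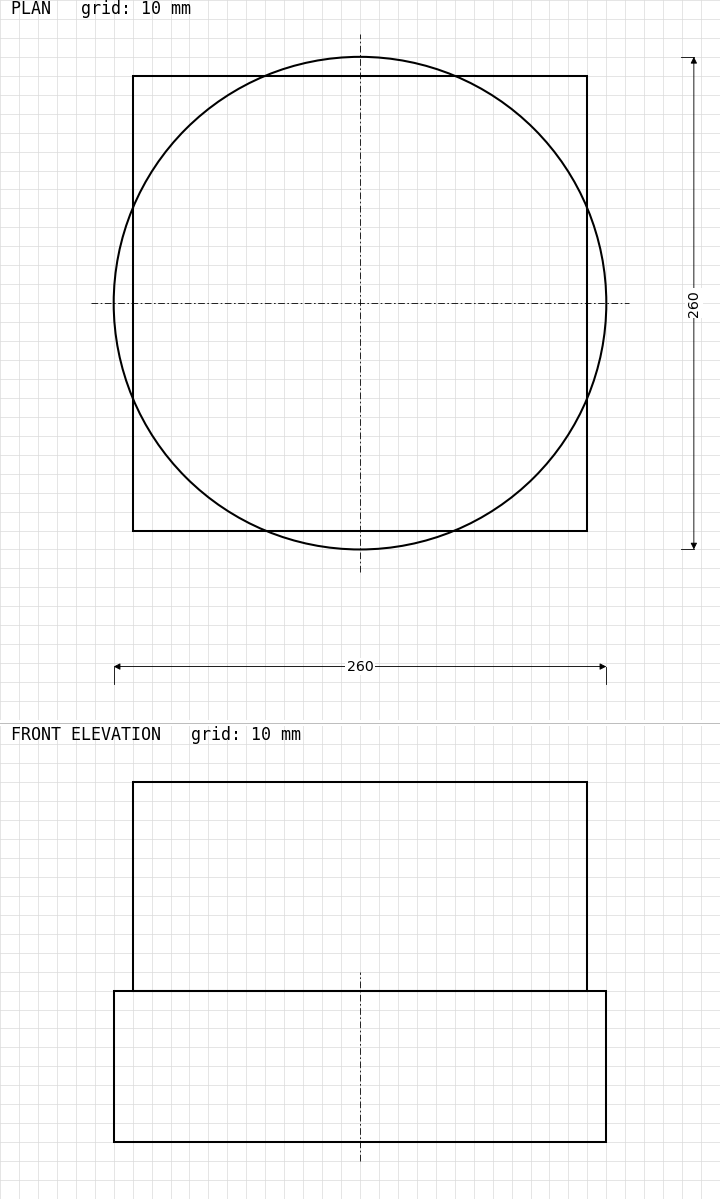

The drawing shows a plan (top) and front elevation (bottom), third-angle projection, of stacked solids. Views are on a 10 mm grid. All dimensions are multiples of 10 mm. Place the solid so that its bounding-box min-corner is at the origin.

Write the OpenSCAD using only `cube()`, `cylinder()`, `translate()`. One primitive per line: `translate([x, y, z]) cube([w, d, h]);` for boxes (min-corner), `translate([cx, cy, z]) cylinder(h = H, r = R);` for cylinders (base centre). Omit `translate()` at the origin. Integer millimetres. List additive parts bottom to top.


translate([130, 130, 0]) cylinder(h = 80, r = 130);
translate([10, 10, 80]) cube([240, 240, 110]);


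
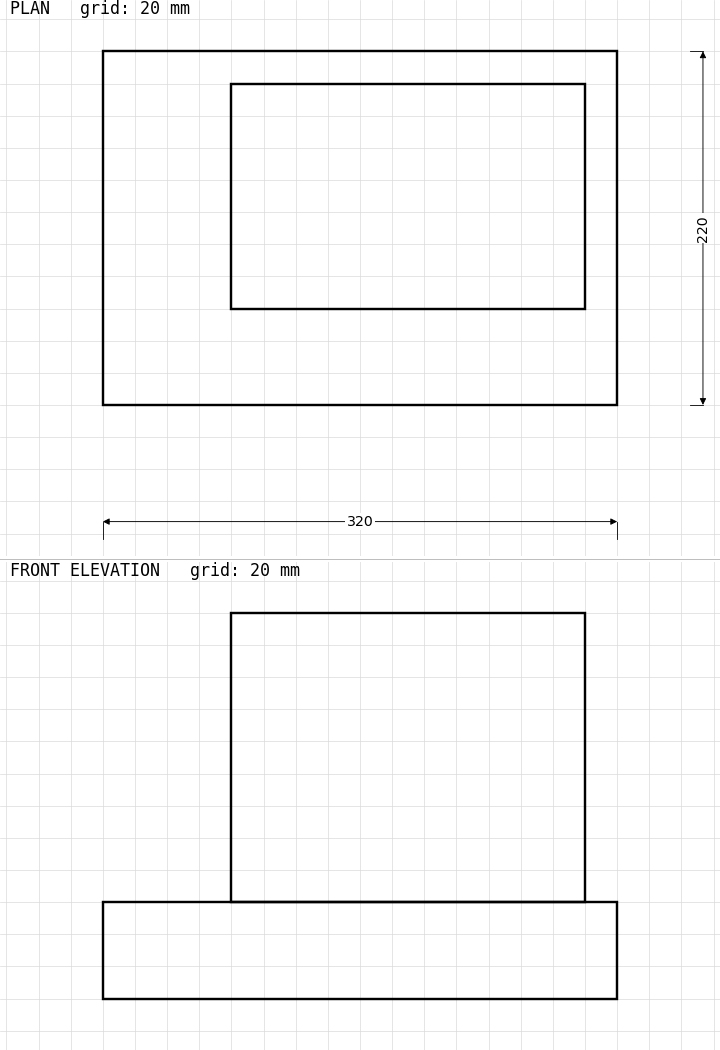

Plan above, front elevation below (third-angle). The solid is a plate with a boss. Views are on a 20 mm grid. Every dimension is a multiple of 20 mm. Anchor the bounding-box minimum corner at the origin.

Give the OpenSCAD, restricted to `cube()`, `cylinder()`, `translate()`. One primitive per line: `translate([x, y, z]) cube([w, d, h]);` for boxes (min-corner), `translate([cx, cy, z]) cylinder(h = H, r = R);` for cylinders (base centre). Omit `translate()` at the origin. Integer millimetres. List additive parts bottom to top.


cube([320, 220, 60]);
translate([80, 60, 60]) cube([220, 140, 180]);
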